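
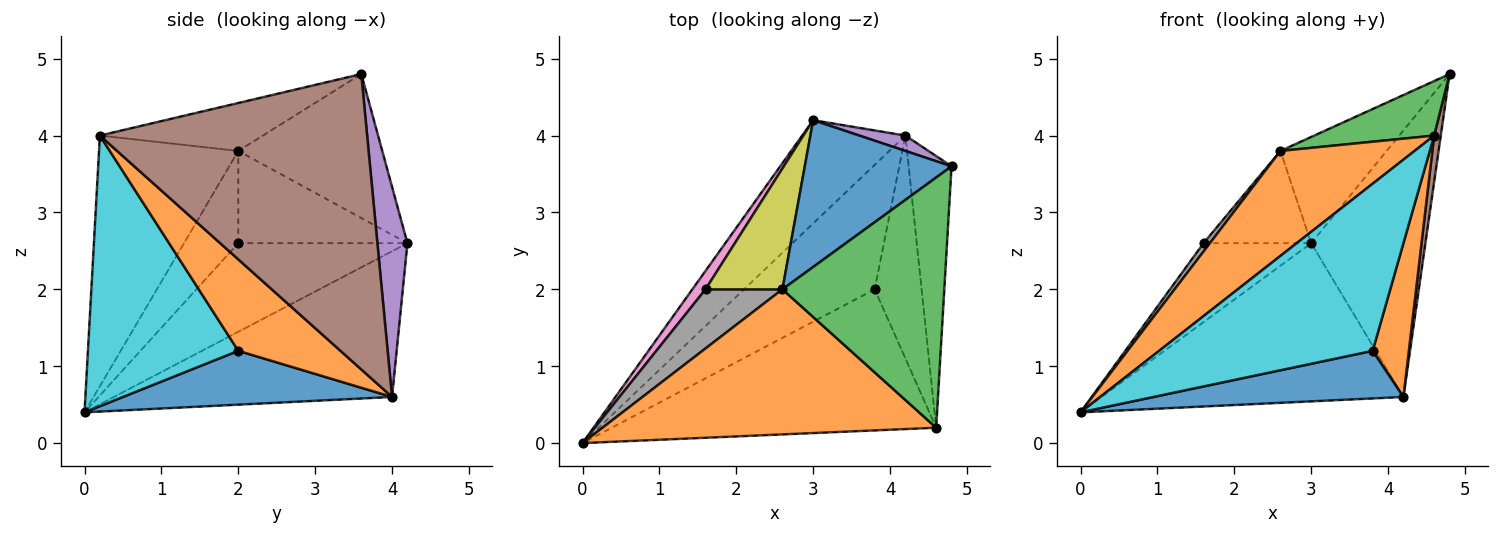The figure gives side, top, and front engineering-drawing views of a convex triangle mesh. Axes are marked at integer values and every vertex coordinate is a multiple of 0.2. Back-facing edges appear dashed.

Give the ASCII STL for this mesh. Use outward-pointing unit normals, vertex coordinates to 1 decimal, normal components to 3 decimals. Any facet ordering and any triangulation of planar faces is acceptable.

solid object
 facet normal -0.622 0.459 0.634
  outer loop
   vertex 2.6 2.0 3.8
   vertex 4.8 3.6 4.8
   vertex 3.0 4.2 2.6
  endloop
 endfacet
 facet normal -0.520 -0.501 0.692
  outer loop
   vertex 2.6 2.0 3.8
   vertex 0.0 0.0 0.4
   vertex 4.6 0.2 4.0
  endloop
 endfacet
 facet normal -0.278 -0.204 0.939
  outer loop
   vertex 2.6 2.0 3.8
   vertex 4.6 0.2 4.0
   vertex 4.8 3.6 4.8
  endloop
 endfacet
 facet normal -0.611 0.663 -0.433
  outer loop
   vertex 4.2 4.0 0.6
   vertex 0.0 0.0 0.4
   vertex 3.0 4.2 2.6
  endloop
 endfacet
 facet normal 0.254 0.966 0.056
  outer loop
   vertex 4.2 4.0 0.6
   vertex 3.0 4.2 2.6
   vertex 4.8 3.6 4.8
  endloop
 endfacet
 facet normal 0.989 -0.024 -0.144
  outer loop
   vertex 4.2 4.0 0.6
   vertex 4.8 3.6 4.8
   vertex 4.6 0.2 4.0
  endloop
 endfacet
 facet normal -0.837 0.533 0.125
  outer loop
   vertex 1.6 2.0 2.6
   vertex 3.0 4.2 2.6
   vertex 0.0 0.0 0.4
  endloop
 endfacet
 facet normal -0.765 -0.089 0.638
  outer loop
   vertex 1.6 2.0 2.6
   vertex 0.0 0.0 0.4
   vertex 2.6 2.0 3.8
  endloop
 endfacet
 facet normal -0.690 0.439 0.575
  outer loop
   vertex 1.6 2.0 2.6
   vertex 2.6 2.0 3.8
   vertex 3.0 4.2 2.6
  endloop
 endfacet
 facet normal 0.474 -0.673 -0.568
  outer loop
   vertex 3.8 2.0 1.2
   vertex 4.6 0.2 4.0
   vertex 0.0 0.0 0.4
  endloop
 endfacet
 facet normal 0.359 -0.333 -0.872
  outer loop
   vertex 3.8 2.0 1.2
   vertex 0.0 0.0 0.4
   vertex 4.2 4.0 0.6
  endloop
 endfacet
 facet normal 0.849 -0.300 -0.436
  outer loop
   vertex 3.8 2.0 1.2
   vertex 4.2 4.0 0.6
   vertex 4.6 0.2 4.0
  endloop
 endfacet
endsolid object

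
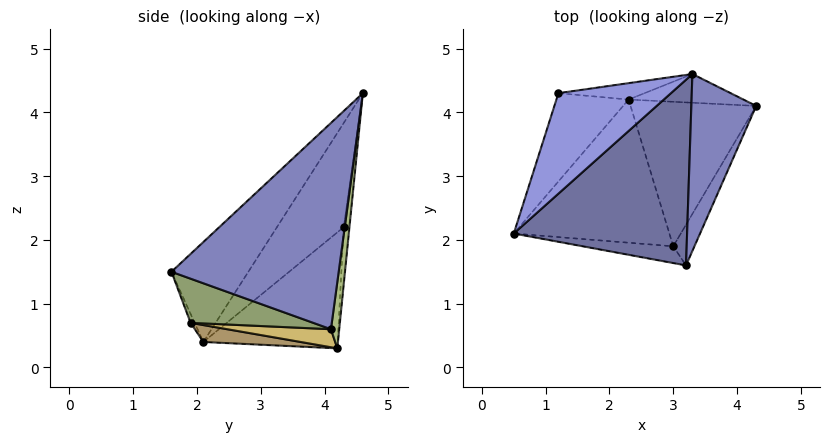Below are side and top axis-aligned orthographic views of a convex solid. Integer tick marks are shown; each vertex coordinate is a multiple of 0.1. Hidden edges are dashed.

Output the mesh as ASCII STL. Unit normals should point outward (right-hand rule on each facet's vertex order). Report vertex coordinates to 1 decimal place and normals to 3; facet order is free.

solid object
 facet normal -0.392 -0.621 0.679
  outer loop
   vertex 3.3 4.6 4.3
   vertex 0.5 2.1 0.4
   vertex 3.2 1.6 1.5
  endloop
 endfacet
 facet normal 0.911 -0.298 0.286
  outer loop
   vertex 3.3 4.6 4.3
   vertex 3.2 1.6 1.5
   vertex 4.3 4.1 0.6
  endloop
 endfacet
 facet normal -0.634 -0.359 0.685
  outer loop
   vertex 1.2 4.3 2.2
   vertex 0.5 2.1 0.4
   vertex 3.3 4.6 4.3
  endloop
 endfacet
 facet normal -0.034 -0.939 -0.343
  outer loop
   vertex 3.0 1.9 0.7
   vertex 3.2 1.6 1.5
   vertex 0.5 2.1 0.4
  endloop
 endfacet
 facet normal 0.789 -0.484 -0.379
  outer loop
   vertex 3.0 1.9 0.7
   vertex 4.3 4.1 0.6
   vertex 3.2 1.6 1.5
  endloop
 endfacet
 facet normal 0.067 0.991 -0.116
  outer loop
   vertex 2.3 4.2 0.3
   vertex 3.3 4.6 4.3
   vertex 4.3 4.1 0.6
  endloop
 endfacet
 facet normal -0.057 0.995 -0.085
  outer loop
   vertex 2.3 4.2 0.3
   vertex 1.2 4.3 2.2
   vertex 3.3 4.6 4.3
  endloop
 endfacet
 facet normal -0.695 0.575 -0.432
  outer loop
   vertex 2.3 4.2 0.3
   vertex 0.5 2.1 0.4
   vertex 1.2 4.3 2.2
  endloop
 endfacet
 facet normal 0.107 -0.139 -0.985
  outer loop
   vertex 2.3 4.2 0.3
   vertex 3.0 1.9 0.7
   vertex 0.5 2.1 0.4
  endloop
 endfacet
 facet normal 0.141 -0.128 -0.982
  outer loop
   vertex 2.3 4.2 0.3
   vertex 4.3 4.1 0.6
   vertex 3.0 1.9 0.7
  endloop
 endfacet
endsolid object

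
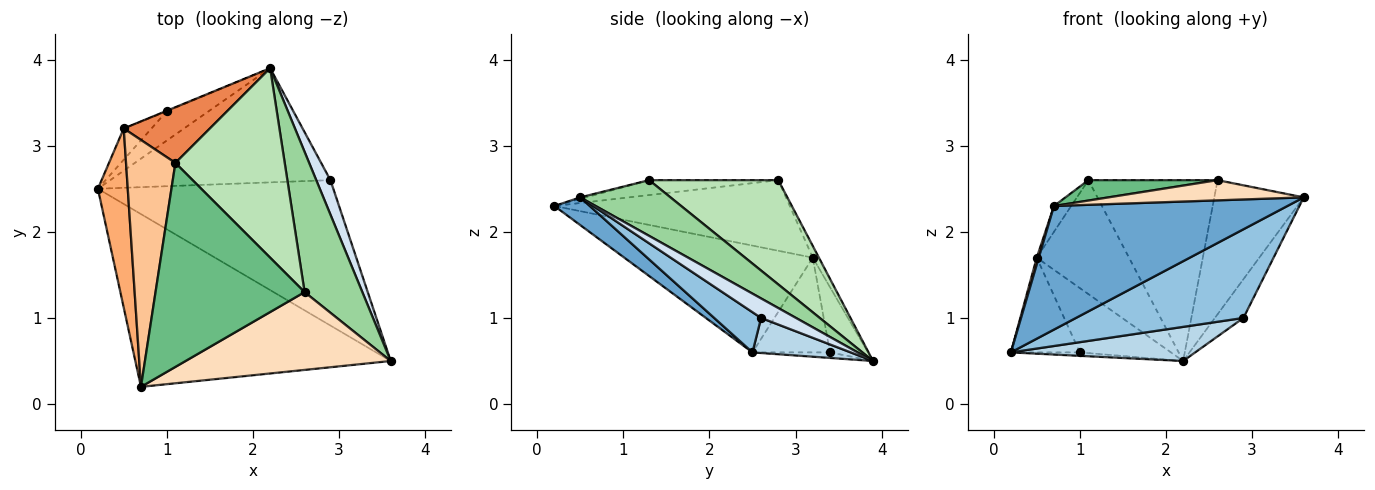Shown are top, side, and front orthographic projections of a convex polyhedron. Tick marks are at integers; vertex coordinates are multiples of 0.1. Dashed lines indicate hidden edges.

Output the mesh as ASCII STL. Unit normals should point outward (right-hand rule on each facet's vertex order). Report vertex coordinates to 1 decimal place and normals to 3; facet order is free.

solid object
 facet normal 0.088 -0.580 -0.810
  outer loop
   vertex 0.7 0.2 2.3
   vertex 0.2 2.5 0.6
   vertex 3.6 0.5 2.4
  endloop
 endfacet
 facet normal 0.144 -0.515 -0.845
  outer loop
   vertex 2.9 2.6 1.0
   vertex 3.6 0.5 2.4
   vertex 0.2 2.5 0.6
  endloop
 endfacet
 facet normal 0.151 -0.283 -0.947
  outer loop
   vertex 2.9 2.6 1.0
   vertex 0.2 2.5 0.6
   vertex 2.2 3.9 0.5
  endloop
 endfacet
 facet normal 0.674 0.552 0.491
  outer loop
   vertex 2.9 2.6 1.0
   vertex 2.2 3.9 0.5
   vertex 3.6 0.5 2.4
  endloop
 endfacet
 facet normal -0.060 0.897 0.438
  outer loop
   vertex 0.5 3.2 1.7
   vertex 1.1 2.8 2.6
   vertex 2.2 3.9 0.5
  endloop
 endfacet
 facet normal -0.963 -0.010 0.269
  outer loop
   vertex 0.5 3.2 1.7
   vertex 0.2 2.5 0.6
   vertex 0.7 0.2 2.3
  endloop
 endfacet
 facet normal -0.818 0.060 0.572
  outer loop
   vertex 0.5 3.2 1.7
   vertex 0.7 0.2 2.3
   vertex 1.1 2.8 2.6
  endloop
 endfacet
 facet normal -0.007 -0.251 0.968
  outer loop
   vertex 2.6 1.3 2.6
   vertex 0.7 0.2 2.3
   vertex 3.6 0.5 2.4
  endloop
 endfacet
 facet normal -0.099 -0.099 0.990
  outer loop
   vertex 2.6 1.3 2.6
   vertex 1.1 2.8 2.6
   vertex 0.7 0.2 2.3
  endloop
 endfacet
 facet normal 0.572 0.567 0.593
  outer loop
   vertex 2.6 1.3 2.6
   vertex 3.6 0.5 2.4
   vertex 2.2 3.9 0.5
  endloop
 endfacet
 facet normal 0.568 0.568 0.595
  outer loop
   vertex 2.6 1.3 2.6
   vertex 2.2 3.9 0.5
   vertex 1.1 2.8 2.6
  endloop
 endfacet
 facet normal -0.130 0.116 -0.985
  outer loop
   vertex 1.0 3.4 0.6
   vertex 2.2 3.9 0.5
   vertex 0.2 2.5 0.6
  endloop
 endfacet
 facet normal -0.730 0.649 -0.214
  outer loop
   vertex 1.0 3.4 0.6
   vertex 0.2 2.5 0.6
   vertex 0.5 3.2 1.7
  endloop
 endfacet
 facet normal -0.385 0.923 -0.007
  outer loop
   vertex 1.0 3.4 0.6
   vertex 0.5 3.2 1.7
   vertex 2.2 3.9 0.5
  endloop
 endfacet
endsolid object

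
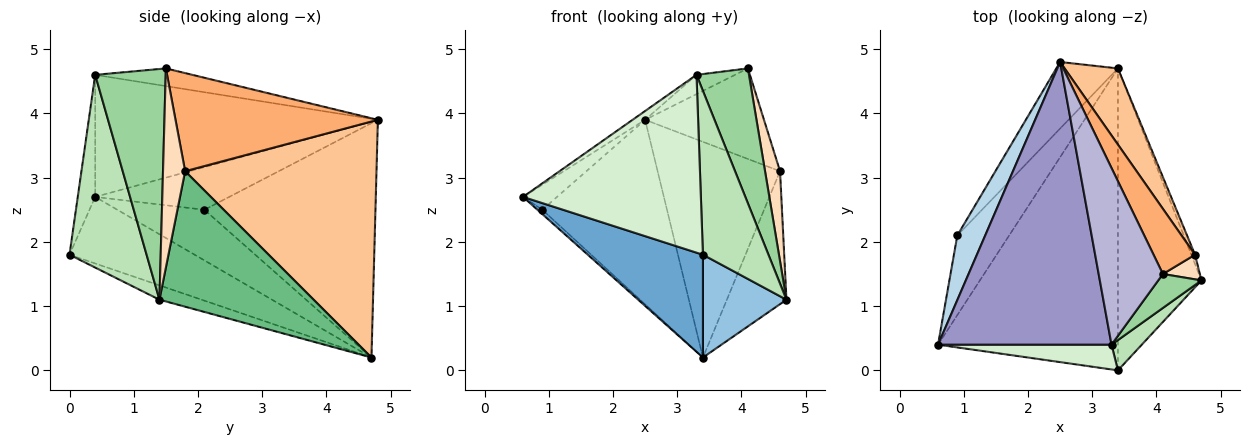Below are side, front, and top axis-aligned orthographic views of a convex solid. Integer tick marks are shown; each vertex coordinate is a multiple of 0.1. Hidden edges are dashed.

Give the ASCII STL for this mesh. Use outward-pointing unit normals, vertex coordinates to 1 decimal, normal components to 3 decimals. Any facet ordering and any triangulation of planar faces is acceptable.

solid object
 facet normal -0.331 -0.304 -0.893
  outer loop
   vertex 3.4 0.0 1.8
   vertex 0.6 0.4 2.7
   vertex 3.4 4.7 0.2
  endloop
 endfacet
 facet normal -0.161 -0.318 -0.934
  outer loop
   vertex 3.4 0.0 1.8
   vertex 3.4 4.7 0.2
   vertex 4.7 1.4 1.1
  endloop
 endfacet
 facet normal -0.819 0.207 0.535
  outer loop
   vertex 0.9 2.1 2.5
   vertex 0.6 0.4 2.7
   vertex 2.5 4.8 3.9
  endloop
 endfacet
 facet normal -0.698 0.039 -0.715
  outer loop
   vertex 0.9 2.1 2.5
   vertex 3.4 4.7 0.2
   vertex 0.6 0.4 2.7
  endloop
 endfacet
 facet normal -0.790 0.576 -0.208
  outer loop
   vertex 0.9 2.1 2.5
   vertex 2.5 4.8 3.9
   vertex 3.4 4.7 0.2
  endloop
 endfacet
 facet normal 0.810 0.476 0.342
  outer loop
   vertex 4.6 1.8 3.1
   vertex 2.5 4.8 3.9
   vertex 4.1 1.5 4.7
  endloop
 endfacet
 facet normal 0.828 0.529 0.187
  outer loop
   vertex 4.6 1.8 3.1
   vertex 3.4 4.7 0.2
   vertex 2.5 4.8 3.9
  endloop
 endfacet
 facet normal 0.818 -0.554 0.152
  outer loop
   vertex 4.6 1.8 3.1
   vertex 4.1 1.5 4.7
   vertex 4.7 1.4 1.1
  endloop
 endfacet
 facet normal 0.932 0.360 -0.025
  outer loop
   vertex 4.6 1.8 3.1
   vertex 4.7 1.4 1.1
   vertex 3.4 4.7 0.2
  endloop
 endfacet
 facet normal 0.793 -0.590 0.149
  outer loop
   vertex 3.3 0.4 4.6
   vertex 4.7 1.4 1.1
   vertex 4.1 1.5 4.7
  endloop
 endfacet
 facet normal 0.757 -0.643 0.119
  outer loop
   vertex 3.3 0.4 4.6
   vertex 3.4 0.0 1.8
   vertex 4.7 1.4 1.1
  endloop
 endfacet
 facet normal -0.097 -0.986 0.137
  outer loop
   vertex 3.3 0.4 4.6
   vertex 0.6 0.4 2.7
   vertex 3.4 0.0 1.8
  endloop
 endfacet
 facet normal -0.575 0.025 0.818
  outer loop
   vertex 3.3 0.4 4.6
   vertex 2.5 4.8 3.9
   vertex 0.6 0.4 2.7
  endloop
 endfacet
 facet normal -0.264 0.105 0.959
  outer loop
   vertex 3.3 0.4 4.6
   vertex 4.1 1.5 4.7
   vertex 2.5 4.8 3.9
  endloop
 endfacet
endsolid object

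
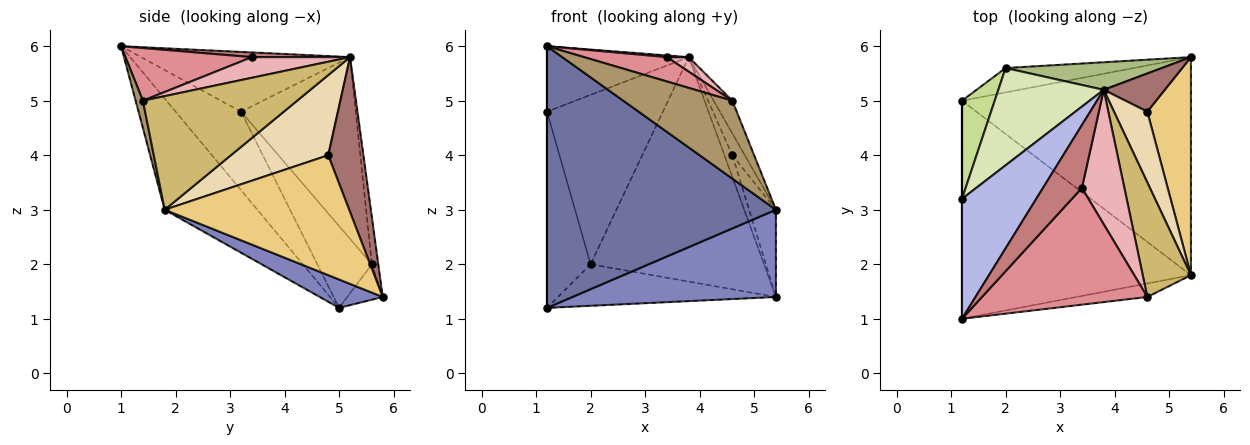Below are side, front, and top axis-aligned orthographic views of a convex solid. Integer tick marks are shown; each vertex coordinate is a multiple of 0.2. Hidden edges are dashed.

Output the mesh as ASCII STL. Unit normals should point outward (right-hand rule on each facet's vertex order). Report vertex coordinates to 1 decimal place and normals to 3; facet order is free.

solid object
 facet normal -0.297 -0.734 -0.611
  outer loop
   vertex 1.2 1.0 6.0
   vertex 1.2 5.0 1.2
   vertex 5.4 1.8 3.0
  endloop
 endfacet
 facet normal 0.114 -0.369 -0.922
  outer loop
   vertex 5.4 5.8 1.4
   vertex 5.4 1.8 3.0
   vertex 1.2 5.0 1.2
  endloop
 endfacet
 facet normal -1.000 0.000 0.000
  outer loop
   vertex 1.2 3.2 4.8
   vertex 1.2 5.0 1.2
   vertex 1.2 1.0 6.0
  endloop
 endfacet
 facet normal -0.577 0.391 0.717
  outer loop
   vertex 1.2 3.2 4.8
   vertex 1.2 1.0 6.0
   vertex 3.8 5.2 5.8
  endloop
 endfacet
 facet normal -0.139 0.854 -0.502
  outer loop
   vertex 2.0 5.6 2.0
   vertex 5.4 5.8 1.4
   vertex 1.2 5.0 1.2
  endloop
 endfacet
 facet normal -0.037 0.992 0.122
  outer loop
   vertex 2.0 5.6 2.0
   vertex 3.8 5.2 5.8
   vertex 5.4 5.8 1.4
  endloop
 endfacet
 facet normal -0.745 0.596 0.298
  outer loop
   vertex 2.0 5.6 2.0
   vertex 1.2 5.0 1.2
   vertex 1.2 3.2 4.8
  endloop
 endfacet
 facet normal -0.651 0.658 0.378
  outer loop
   vertex 2.0 5.6 2.0
   vertex 1.2 3.2 4.8
   vertex 3.8 5.2 5.8
  endloop
 endfacet
 facet normal 0.066 -0.983 -0.170
  outer loop
   vertex 4.6 1.4 5.0
   vertex 1.2 1.0 6.0
   vertex 5.4 1.8 3.0
  endloop
 endfacet
 facet normal 0.915 0.111 0.388
  outer loop
   vertex 4.6 1.4 5.0
   vertex 5.4 1.8 3.0
   vertex 3.8 5.2 5.8
  endloop
 endfacet
 facet normal 0.931 0.135 0.339
  outer loop
   vertex 4.6 4.8 4.0
   vertex 5.4 1.8 3.0
   vertex 5.4 5.8 1.4
  endloop
 endfacet
 facet normal 0.917 0.117 0.381
  outer loop
   vertex 4.6 4.8 4.0
   vertex 3.8 5.2 5.8
   vertex 5.4 1.8 3.0
  endloop
 endfacet
 facet normal 0.910 0.205 0.359
  outer loop
   vertex 4.6 4.8 4.0
   vertex 5.4 5.8 1.4
   vertex 3.8 5.2 5.8
  endloop
 endfacet
 facet normal 0.119 -0.026 0.993
  outer loop
   vertex 3.4 3.4 5.8
   vertex 3.8 5.2 5.8
   vertex 1.2 1.0 6.0
  endloop
 endfacet
 facet normal 0.298 -0.195 0.934
  outer loop
   vertex 3.4 3.4 5.8
   vertex 1.2 1.0 6.0
   vertex 4.6 1.4 5.0
  endloop
 endfacet
 facet normal 0.435 -0.097 0.895
  outer loop
   vertex 3.4 3.4 5.8
   vertex 4.6 1.4 5.0
   vertex 3.8 5.2 5.8
  endloop
 endfacet
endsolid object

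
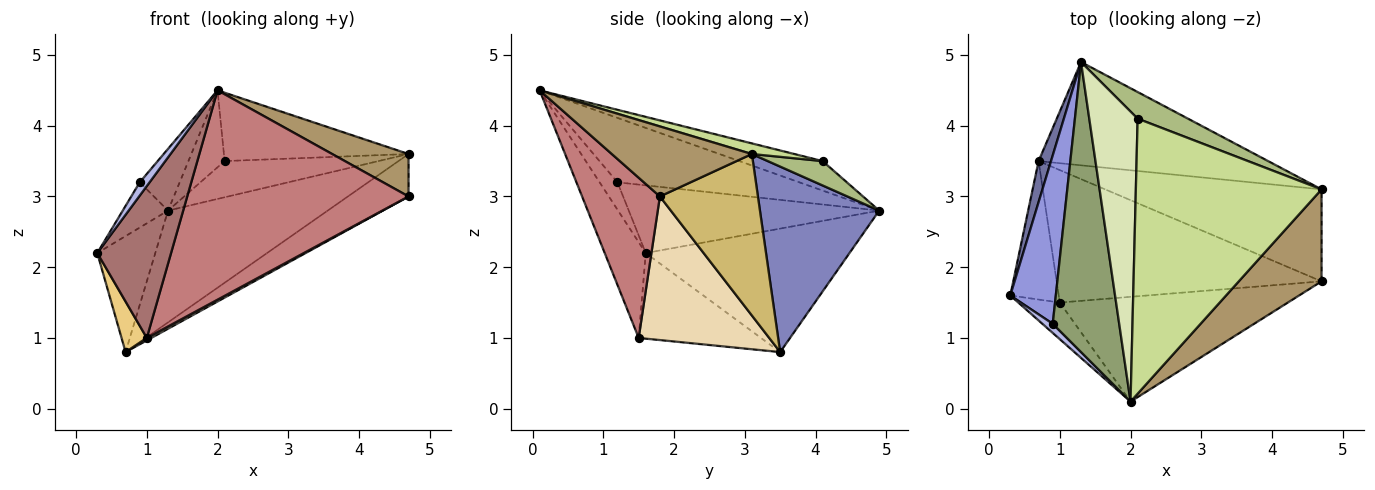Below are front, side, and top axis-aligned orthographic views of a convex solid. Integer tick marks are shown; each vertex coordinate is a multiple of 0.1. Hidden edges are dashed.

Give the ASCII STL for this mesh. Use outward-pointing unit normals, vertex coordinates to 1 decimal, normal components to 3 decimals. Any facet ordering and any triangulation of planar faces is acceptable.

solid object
 facet normal -0.957 0.273 0.096
  outer loop
   vertex 0.7 3.5 0.8
   vertex 0.3 1.6 2.2
   vertex 1.3 4.9 2.8
  endloop
 endfacet
 facet normal 0.481 0.644 -0.595
  outer loop
   vertex 0.7 3.5 0.8
   vertex 1.3 4.9 2.8
   vertex 4.7 3.1 3.6
  endloop
 endfacet
 facet normal -0.821 0.148 0.552
  outer loop
   vertex 0.9 1.2 3.2
   vertex 1.3 4.9 2.8
   vertex 0.3 1.6 2.2
  endloop
 endfacet
 facet normal -0.831 -0.458 0.315
  outer loop
   vertex 0.9 1.2 3.2
   vertex 0.3 1.6 2.2
   vertex 2.0 0.1 4.5
  endloop
 endfacet
 facet normal -0.688 0.151 0.710
  outer loop
   vertex 0.9 1.2 3.2
   vertex 2.0 0.1 4.5
   vertex 1.3 4.9 2.8
  endloop
 endfacet
 facet normal 0.276 0.774 0.570
  outer loop
   vertex 2.1 4.1 3.5
   vertex 4.7 3.1 3.6
   vertex 1.3 4.9 2.8
  endloop
 endfacet
 facet normal 0.055 0.241 0.969
  outer loop
   vertex 2.1 4.1 3.5
   vertex 2.0 0.1 4.5
   vertex 4.7 3.1 3.6
  endloop
 endfacet
 facet normal -0.508 0.221 0.833
  outer loop
   vertex 2.1 4.1 3.5
   vertex 1.3 4.9 2.8
   vertex 2.0 0.1 4.5
  endloop
 endfacet
 facet normal 0.609 -0.332 0.720
  outer loop
   vertex 4.7 1.8 3.0
   vertex 4.7 3.1 3.6
   vertex 2.0 0.1 4.5
  endloop
 endfacet
 facet normal 0.561 0.347 -0.752
  outer loop
   vertex 4.7 1.8 3.0
   vertex 0.7 3.5 0.8
   vertex 4.7 3.1 3.6
  endloop
 endfacet
 facet normal -0.856 -0.177 -0.485
  outer loop
   vertex 1.0 1.5 1.0
   vertex 0.3 1.6 2.2
   vertex 0.7 3.5 0.8
  endloop
 endfacet
 facet normal 0.476 -0.016 -0.879
  outer loop
   vertex 1.0 1.5 1.0
   vertex 0.7 3.5 0.8
   vertex 4.7 1.8 3.0
  endloop
 endfacet
 facet normal -0.476 -0.855 -0.206
  outer loop
   vertex 1.0 1.5 1.0
   vertex 2.0 0.1 4.5
   vertex 0.3 1.6 2.2
  endloop
 endfacet
 facet normal 0.300 -0.853 -0.427
  outer loop
   vertex 1.0 1.5 1.0
   vertex 4.7 1.8 3.0
   vertex 2.0 0.1 4.5
  endloop
 endfacet
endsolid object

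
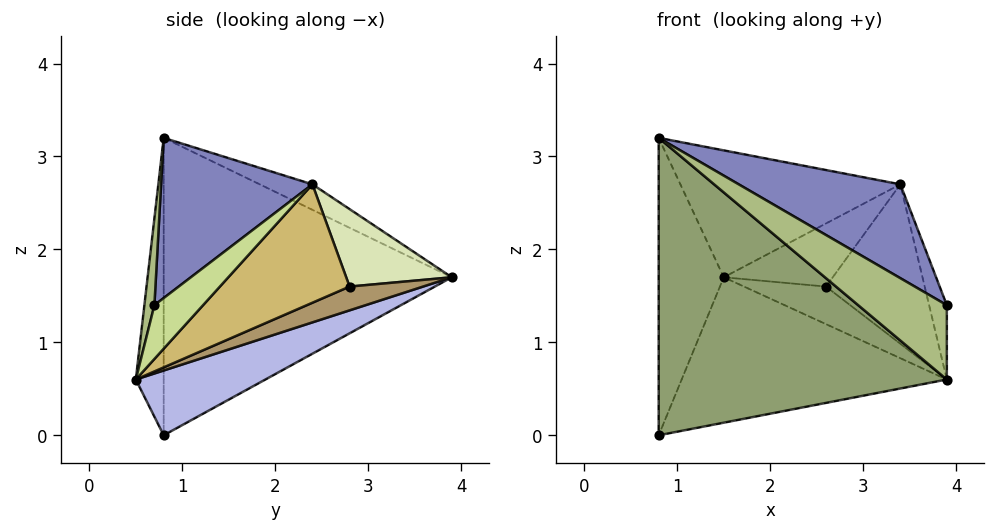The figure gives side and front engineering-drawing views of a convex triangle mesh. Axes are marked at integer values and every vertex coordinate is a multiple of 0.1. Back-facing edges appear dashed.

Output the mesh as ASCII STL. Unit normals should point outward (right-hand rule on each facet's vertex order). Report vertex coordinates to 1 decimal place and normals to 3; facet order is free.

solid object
 facet normal -0.975 0.220 0.000
  outer loop
   vertex 0.8 0.8 3.2
   vertex 1.5 3.9 1.7
   vertex 0.8 0.8 0.0
  endloop
 endfacet
 facet normal 0.434 -0.463 0.773
  outer loop
   vertex 3.4 2.4 2.7
   vertex 0.8 0.8 3.2
   vertex 3.9 0.7 1.4
  endloop
 endfacet
 facet normal -0.108 0.453 0.885
  outer loop
   vertex 3.4 2.4 2.7
   vertex 1.5 3.9 1.7
   vertex 0.8 0.8 3.2
  endloop
 endfacet
 facet normal 0.211 0.433 -0.876
  outer loop
   vertex 3.9 0.5 0.6
   vertex 0.8 0.8 0.0
   vertex 1.5 3.9 1.7
  endloop
 endfacet
 facet normal -0.096 -0.995 0.000
  outer loop
   vertex 3.9 0.5 0.6
   vertex 0.8 0.8 3.2
   vertex 0.8 0.8 0.0
  endloop
 endfacet
 facet normal 0.109 -0.964 0.241
  outer loop
   vertex 3.9 0.5 0.6
   vertex 3.9 0.7 1.4
   vertex 0.8 0.8 3.2
  endloop
 endfacet
 facet normal 0.936 0.341 -0.085
  outer loop
   vertex 3.9 0.5 0.6
   vertex 3.4 2.4 2.7
   vertex 3.9 0.7 1.4
  endloop
 endfacet
 facet normal 0.676 0.698 -0.238
  outer loop
   vertex 2.6 2.8 1.6
   vertex 1.5 3.9 1.7
   vertex 3.4 2.4 2.7
  endloop
 endfacet
 facet normal 0.510 0.569 -0.645
  outer loop
   vertex 2.6 2.8 1.6
   vertex 3.9 0.5 0.6
   vertex 1.5 3.9 1.7
  endloop
 endfacet
 facet normal 0.749 0.570 -0.337
  outer loop
   vertex 2.6 2.8 1.6
   vertex 3.4 2.4 2.7
   vertex 3.9 0.5 0.6
  endloop
 endfacet
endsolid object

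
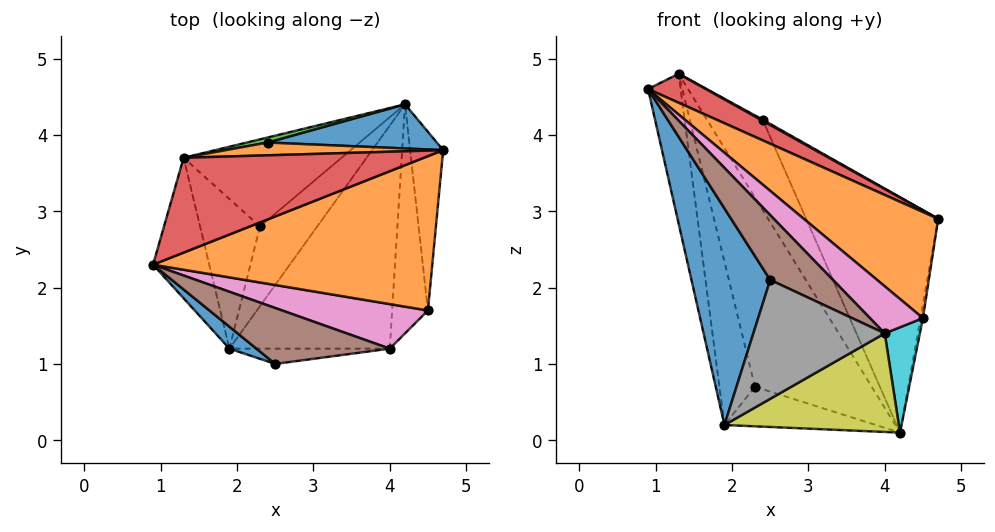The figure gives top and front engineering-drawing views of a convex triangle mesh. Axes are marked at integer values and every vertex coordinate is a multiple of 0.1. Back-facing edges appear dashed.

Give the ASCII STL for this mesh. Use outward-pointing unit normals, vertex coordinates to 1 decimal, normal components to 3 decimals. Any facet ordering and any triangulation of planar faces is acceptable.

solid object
 facet normal -0.545 -0.834 0.084
  outer loop
   vertex 1.9 1.2 0.2
   vertex 2.5 1.0 2.1
   vertex 0.9 2.3 4.6
  endloop
 endfacet
 facet normal 0.510 -0.487 0.709
  outer loop
   vertex 4.5 1.7 1.6
   vertex 4.7 3.8 2.9
   vertex 0.9 2.3 4.6
  endloop
 endfacet
 facet normal 0.985 0.013 -0.173
  outer loop
   vertex 4.5 1.7 1.6
   vertex 4.2 4.4 0.1
   vertex 4.7 3.8 2.9
  endloop
 endfacet
 facet normal 0.477 -0.256 0.841
  outer loop
   vertex 1.3 3.7 4.8
   vertex 0.9 2.3 4.6
   vertex 4.7 3.8 2.9
  endloop
 endfacet
 facet normal -0.911 0.301 -0.282
  outer loop
   vertex 1.3 3.7 4.8
   vertex 1.9 1.2 0.2
   vertex 0.9 2.3 4.6
  endloop
 endfacet
 facet normal 0.376 -0.701 0.605
  outer loop
   vertex 4.0 1.2 1.4
   vertex 0.9 2.3 4.6
   vertex 2.5 1.0 2.1
  endloop
 endfacet
 facet normal 0.412 -0.662 0.626
  outer loop
   vertex 4.0 1.2 1.4
   vertex 4.5 1.7 1.6
   vertex 0.9 2.3 4.6
  endloop
 endfacet
 facet normal 0.073 -0.989 -0.127
  outer loop
   vertex 4.0 1.2 1.4
   vertex 2.5 1.0 2.1
   vertex 1.9 1.2 0.2
  endloop
 endfacet
 facet normal 0.463 -0.358 -0.811
  outer loop
   vertex 4.0 1.2 1.4
   vertex 1.9 1.2 0.2
   vertex 4.2 4.4 0.1
  endloop
 endfacet
 facet normal 0.616 -0.329 -0.716
  outer loop
   vertex 4.0 1.2 1.4
   vertex 4.2 4.4 0.1
   vertex 4.5 1.7 1.6
  endloop
 endfacet
 facet normal 0.145 0.972 0.182
  outer loop
   vertex 2.4 3.9 4.2
   vertex 4.7 3.8 2.9
   vertex 4.2 4.4 0.1
  endloop
 endfacet
 facet normal 0.488 -0.076 0.869
  outer loop
   vertex 2.4 3.9 4.2
   vertex 1.3 3.7 4.8
   vertex 4.7 3.8 2.9
  endloop
 endfacet
 facet normal -0.150 0.987 0.055
  outer loop
   vertex 2.4 3.9 4.2
   vertex 4.2 4.4 0.1
   vertex 1.3 3.7 4.8
  endloop
 endfacet
 facet normal -0.549 0.371 -0.749
  outer loop
   vertex 2.3 2.8 0.7
   vertex 4.2 4.4 0.1
   vertex 1.9 1.2 0.2
  endloop
 endfacet
 facet normal -0.668 0.676 -0.311
  outer loop
   vertex 2.3 2.8 0.7
   vertex 1.3 3.7 4.8
   vertex 4.2 4.4 0.1
  endloop
 endfacet
 facet normal -0.903 0.316 -0.290
  outer loop
   vertex 2.3 2.8 0.7
   vertex 1.9 1.2 0.2
   vertex 1.3 3.7 4.8
  endloop
 endfacet
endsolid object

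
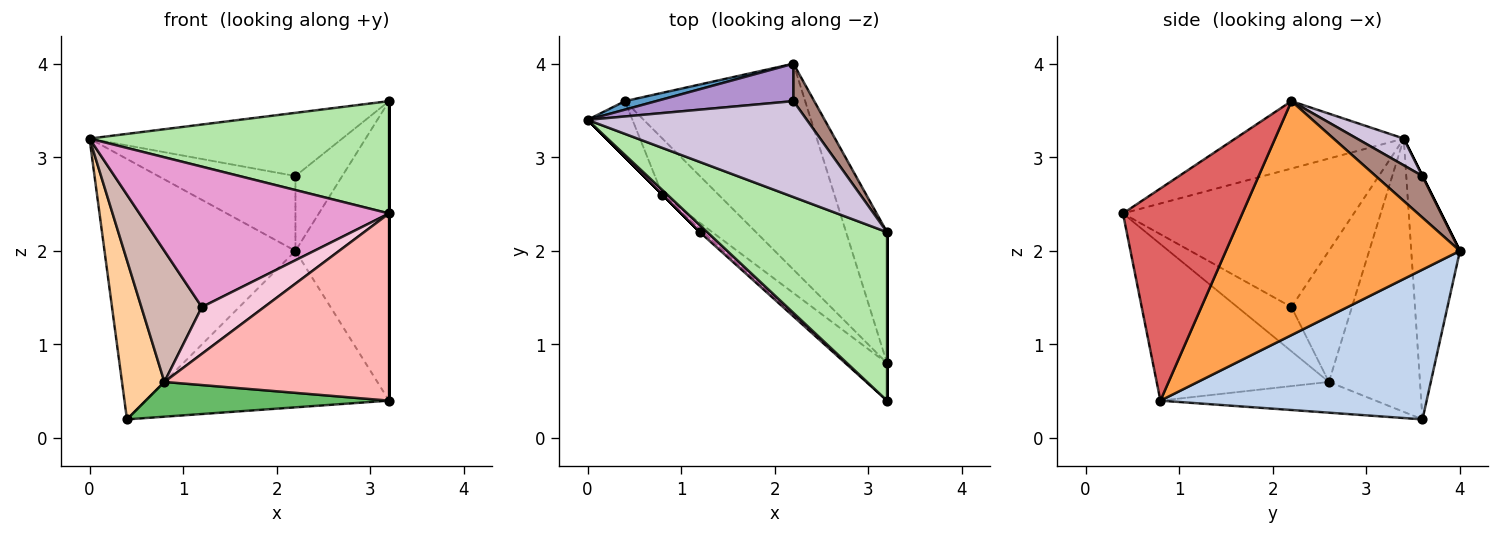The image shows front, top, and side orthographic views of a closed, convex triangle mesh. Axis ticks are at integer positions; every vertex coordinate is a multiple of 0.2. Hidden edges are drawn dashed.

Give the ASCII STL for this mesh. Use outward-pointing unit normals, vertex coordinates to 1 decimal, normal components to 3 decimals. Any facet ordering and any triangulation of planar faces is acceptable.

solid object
 facet normal -0.247 0.969 0.032
  outer loop
   vertex 0.4 3.6 0.2
   vertex 0.0 3.4 3.2
   vertex 2.2 4.0 2.0
  endloop
 endfacet
 facet normal 0.552 0.504 -0.664
  outer loop
   vertex 0.4 3.6 0.2
   vertex 2.2 4.0 2.0
   vertex 3.2 0.8 0.4
  endloop
 endfacet
 facet normal 0.916 0.367 -0.160
  outer loop
   vertex 3.2 2.2 3.6
   vertex 3.2 0.8 0.4
   vertex 2.2 4.0 2.0
  endloop
 endfacet
 facet normal -0.897 -0.418 -0.147
  outer loop
   vertex 0.8 2.6 0.6
   vertex 0.0 3.4 3.2
   vertex 0.4 3.6 0.2
  endloop
 endfacet
 facet normal -0.422 -0.477 -0.771
  outer loop
   vertex 0.8 2.6 0.6
   vertex 0.4 3.6 0.2
   vertex 3.2 0.8 0.4
  endloop
 endfacet
 facet normal -0.298 -0.530 0.794
  outer loop
   vertex 3.2 0.4 2.4
   vertex 3.2 2.2 3.6
   vertex 0.0 3.4 3.2
  endloop
 endfacet
 facet normal 1.000 0.000 0.000
  outer loop
   vertex 3.2 0.4 2.4
   vertex 3.2 0.8 0.4
   vertex 3.2 2.2 3.6
  endloop
 endfacet
 facet normal -0.601 -0.784 -0.157
  outer loop
   vertex 3.2 0.4 2.4
   vertex 0.8 2.6 0.6
   vertex 3.2 0.8 0.4
  endloop
 endfacet
 facet normal 0.000 0.894 0.447
  outer loop
   vertex 2.2 3.6 2.8
   vertex 2.2 4.0 2.0
   vertex 0.0 3.4 3.2
  endloop
 endfacet
 facet normal 0.101 0.547 0.831
  outer loop
   vertex 2.2 3.6 2.8
   vertex 0.0 3.4 3.2
   vertex 3.2 2.2 3.6
  endloop
 endfacet
 facet normal 0.667 0.667 0.333
  outer loop
   vertex 2.2 3.6 2.8
   vertex 3.2 2.2 3.6
   vertex 2.2 4.0 2.0
  endloop
 endfacet
 facet normal -0.707 -0.707 0.000
  outer loop
   vertex 1.2 2.2 1.4
   vertex 0.0 3.4 3.2
   vertex 0.8 2.6 0.6
  endloop
 endfacet
 facet normal -0.679 -0.734 0.037
  outer loop
   vertex 1.2 2.2 1.4
   vertex 3.2 0.4 2.4
   vertex 0.0 3.4 3.2
  endloop
 endfacet
 facet normal -0.654 -0.755 -0.050
  outer loop
   vertex 1.2 2.2 1.4
   vertex 0.8 2.6 0.6
   vertex 3.2 0.4 2.4
  endloop
 endfacet
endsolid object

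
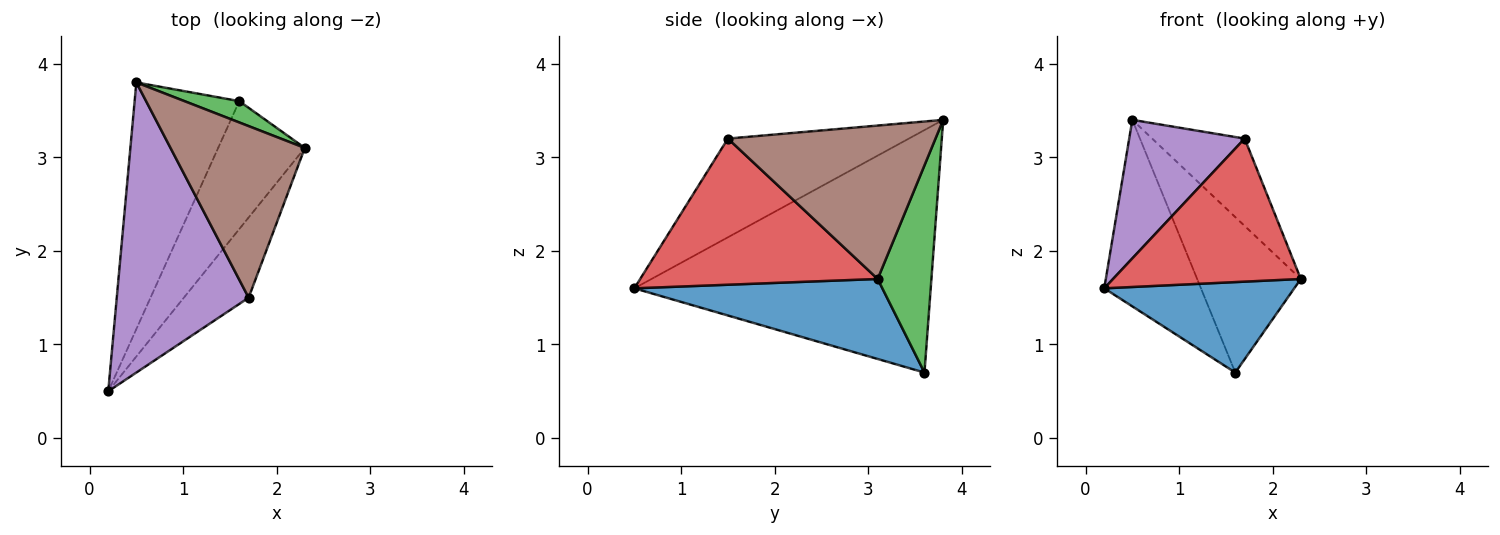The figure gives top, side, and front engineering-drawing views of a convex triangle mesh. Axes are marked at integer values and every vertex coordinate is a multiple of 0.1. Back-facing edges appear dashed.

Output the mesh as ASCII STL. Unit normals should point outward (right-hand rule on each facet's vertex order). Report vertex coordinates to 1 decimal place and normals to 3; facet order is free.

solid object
 facet normal 0.602 -0.461 -0.652
  outer loop
   vertex 1.6 3.6 0.7
   vertex 2.3 3.1 1.7
   vertex 0.2 0.5 1.6
  endloop
 endfacet
 facet normal -0.880 0.287 -0.380
  outer loop
   vertex 1.6 3.6 0.7
   vertex 0.2 0.5 1.6
   vertex 0.5 3.8 3.4
  endloop
 endfacet
 facet normal 0.457 0.881 0.121
  outer loop
   vertex 1.6 3.6 0.7
   vertex 0.5 3.8 3.4
   vertex 2.3 3.1 1.7
  endloop
 endfacet
 facet normal 0.741 -0.586 -0.328
  outer loop
   vertex 1.7 1.5 3.2
   vertex 0.2 0.5 1.6
   vertex 2.3 3.1 1.7
  endloop
 endfacet
 facet normal -0.560 -0.357 0.748
  outer loop
   vertex 1.7 1.5 3.2
   vertex 0.5 3.8 3.4
   vertex 0.2 0.5 1.6
  endloop
 endfacet
 facet normal 0.713 0.318 0.624
  outer loop
   vertex 1.7 1.5 3.2
   vertex 2.3 3.1 1.7
   vertex 0.5 3.8 3.4
  endloop
 endfacet
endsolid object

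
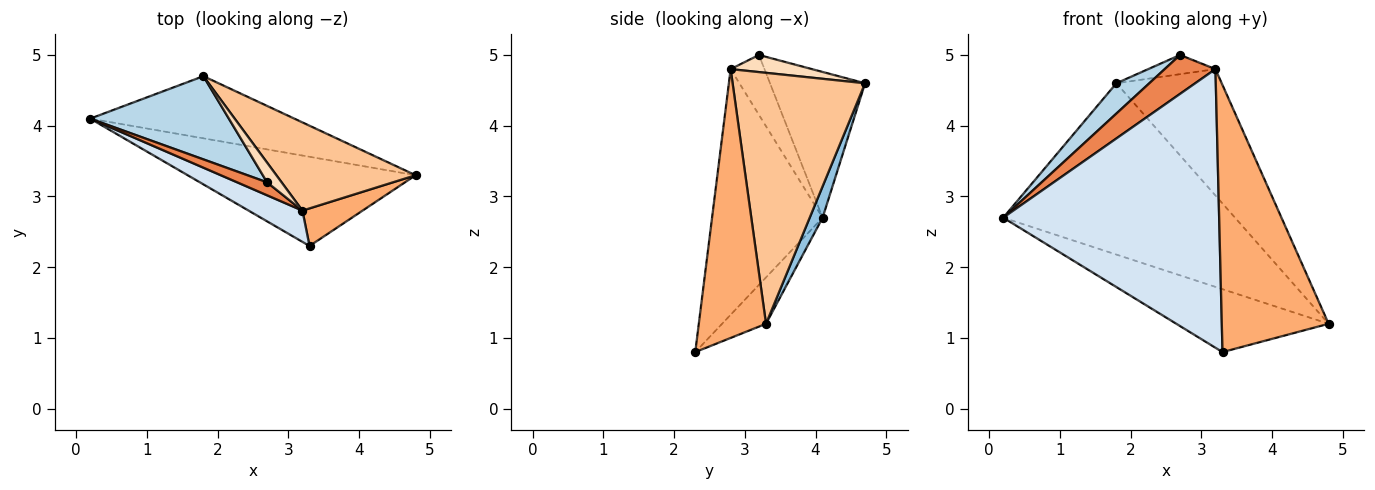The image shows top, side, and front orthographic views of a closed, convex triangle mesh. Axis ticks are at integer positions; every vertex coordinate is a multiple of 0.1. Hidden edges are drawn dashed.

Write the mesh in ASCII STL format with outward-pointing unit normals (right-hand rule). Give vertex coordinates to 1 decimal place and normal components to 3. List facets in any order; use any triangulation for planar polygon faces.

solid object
 facet normal -0.164 0.568 -0.806
  outer loop
   vertex 3.3 2.3 0.8
   vertex 0.2 4.1 2.7
   vertex 4.8 3.3 1.2
  endloop
 endfacet
 facet normal 0.052 0.939 -0.340
  outer loop
   vertex 1.8 4.7 4.6
   vertex 4.8 3.3 1.2
   vertex 0.2 4.1 2.7
  endloop
 endfacet
 facet normal -0.703 -0.243 0.669
  outer loop
   vertex 1.8 4.7 4.6
   vertex 0.2 4.1 2.7
   vertex 2.7 3.2 5.0
  endloop
 endfacet
 facet normal -0.453 -0.886 0.099
  outer loop
   vertex 3.2 2.8 4.8
   vertex 0.2 4.1 2.7
   vertex 3.3 2.3 0.8
  endloop
 endfacet
 facet normal -0.535 -0.802 0.267
  outer loop
   vertex 3.2 2.8 4.8
   vertex 2.7 3.2 5.0
   vertex 0.2 4.1 2.7
  endloop
 endfacet
 facet normal 0.529 -0.840 0.118
  outer loop
   vertex 3.2 2.8 4.8
   vertex 3.3 2.3 0.8
   vertex 4.8 3.3 1.2
  endloop
 endfacet
 facet normal 0.718 0.571 0.398
  outer loop
   vertex 3.2 2.8 4.8
   vertex 4.8 3.3 1.2
   vertex 1.8 4.7 4.6
  endloop
 endfacet
 facet normal 0.645 0.533 0.547
  outer loop
   vertex 3.2 2.8 4.8
   vertex 1.8 4.7 4.6
   vertex 2.7 3.2 5.0
  endloop
 endfacet
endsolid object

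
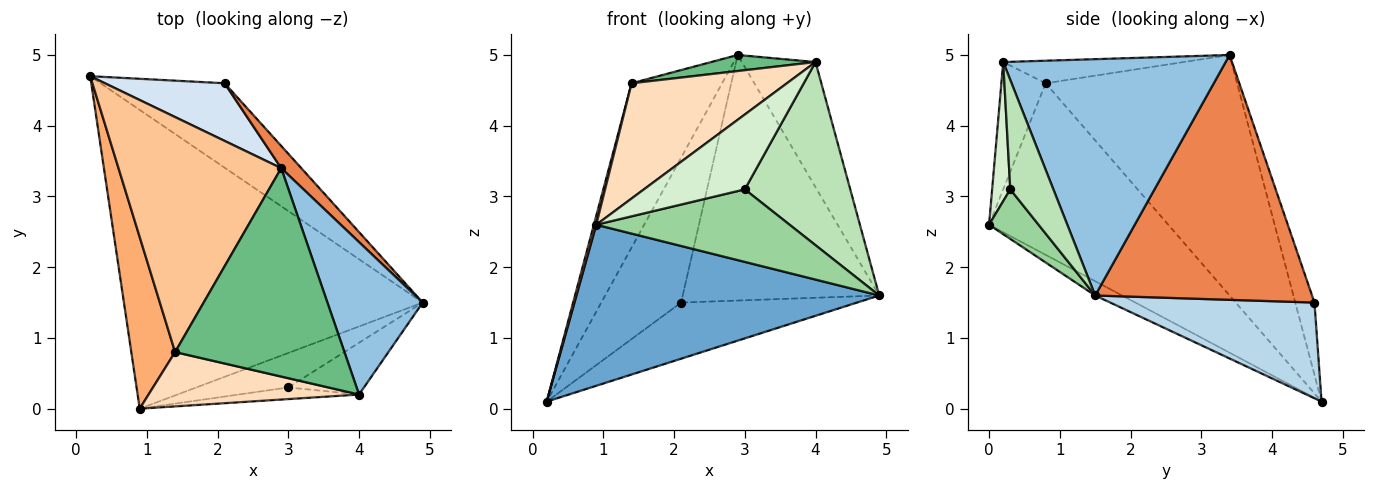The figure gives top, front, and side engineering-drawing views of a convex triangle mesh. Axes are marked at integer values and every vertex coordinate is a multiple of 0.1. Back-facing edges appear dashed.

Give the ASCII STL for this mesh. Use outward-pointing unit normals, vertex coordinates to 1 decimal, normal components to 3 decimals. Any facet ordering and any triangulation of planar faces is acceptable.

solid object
 facet normal -0.042 -0.474 -0.879
  outer loop
   vertex 0.9 0.0 2.6
   vertex 0.2 4.7 0.1
   vertex 4.9 1.5 1.6
  endloop
 endfacet
 facet normal 0.887 0.294 0.357
  outer loop
   vertex 4.0 0.2 4.9
   vertex 4.9 1.5 1.6
   vertex 2.9 3.4 5.0
  endloop
 endfacet
 facet normal 0.541 0.466 -0.701
  outer loop
   vertex 2.1 4.6 1.5
   vertex 4.9 1.5 1.6
   vertex 0.2 4.7 0.1
  endloop
 endfacet
 facet normal -0.218 0.907 0.361
  outer loop
   vertex 2.1 4.6 1.5
   vertex 0.2 4.7 0.1
   vertex 2.9 3.4 5.0
  endloop
 endfacet
 facet normal 0.740 0.670 0.061
  outer loop
   vertex 2.1 4.6 1.5
   vertex 2.9 3.4 5.0
   vertex 4.9 1.5 1.6
  endloop
 endfacet
 facet normal -0.969 -0.013 0.247
  outer loop
   vertex 1.4 0.8 4.6
   vertex 0.2 4.7 0.1
   vertex 0.9 0.0 2.6
  endloop
 endfacet
 facet normal -0.771 0.365 0.522
  outer loop
   vertex 1.4 0.8 4.6
   vertex 2.9 3.4 5.0
   vertex 0.2 4.7 0.1
  endloop
 endfacet
 facet normal -0.250 -0.876 0.413
  outer loop
   vertex 1.4 0.8 4.6
   vertex 0.9 0.0 2.6
   vertex 4.0 0.2 4.9
  endloop
 endfacet
 facet normal -0.132 -0.076 0.988
  outer loop
   vertex 1.4 0.8 4.6
   vertex 4.0 0.2 4.9
   vertex 2.9 3.4 5.0
  endloop
 endfacet
 facet normal 0.225 -0.880 -0.418
  outer loop
   vertex 3.0 0.3 3.1
   vertex 0.9 0.0 2.6
   vertex 4.9 1.5 1.6
  endloop
 endfacet
 facet normal 0.366 -0.896 -0.253
  outer loop
   vertex 3.0 0.3 3.1
   vertex 4.9 1.5 1.6
   vertex 4.0 0.2 4.9
  endloop
 endfacet
 facet normal 0.175 -0.973 -0.151
  outer loop
   vertex 3.0 0.3 3.1
   vertex 4.0 0.2 4.9
   vertex 0.9 0.0 2.6
  endloop
 endfacet
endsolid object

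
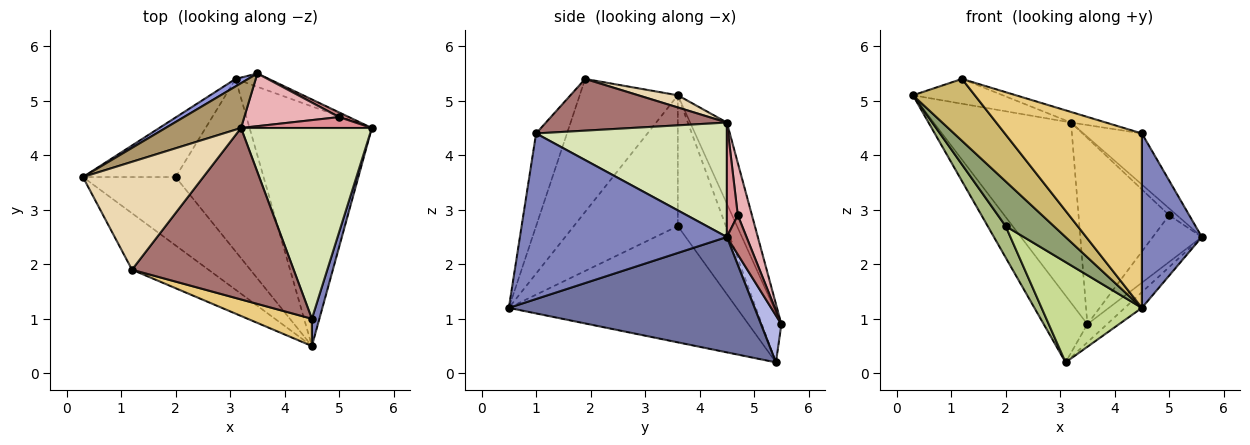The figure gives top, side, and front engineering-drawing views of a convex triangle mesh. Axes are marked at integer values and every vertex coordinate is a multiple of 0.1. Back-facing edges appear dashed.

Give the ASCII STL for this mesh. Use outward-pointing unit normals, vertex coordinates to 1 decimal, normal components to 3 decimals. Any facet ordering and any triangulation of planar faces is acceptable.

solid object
 facet normal 0.686 0.048 -0.727
  outer loop
   vertex 3.1 5.4 0.2
   vertex 5.6 4.5 2.5
   vertex 4.5 0.5 1.2
  endloop
 endfacet
 facet normal 0.960 -0.278 0.043
  outer loop
   vertex 4.5 1.0 4.4
   vertex 4.5 0.5 1.2
   vertex 5.6 4.5 2.5
  endloop
 endfacet
 facet normal -0.406 0.908 0.102
  outer loop
   vertex 3.5 5.5 0.9
   vertex 3.1 5.4 0.2
   vertex 0.3 3.6 5.1
  endloop
 endfacet
 facet normal 0.641 0.619 -0.455
  outer loop
   vertex 3.5 5.5 0.9
   vertex 5.6 4.5 2.5
   vertex 3.1 5.4 0.2
  endloop
 endfacet
 facet normal -0.763 -0.354 -0.541
  outer loop
   vertex 2.0 3.6 2.7
   vertex 4.5 0.5 1.2
   vertex 0.3 3.6 5.1
  endloop
 endfacet
 facet normal -0.781 -0.291 -0.553
  outer loop
   vertex 2.0 3.6 2.7
   vertex 0.3 3.6 5.1
   vertex 3.1 5.4 0.2
  endloop
 endfacet
 facet normal -0.752 -0.331 -0.569
  outer loop
   vertex 2.0 3.6 2.7
   vertex 3.1 5.4 0.2
   vertex 4.5 0.5 1.2
  endloop
 endfacet
 facet normal 0.646 0.198 0.738
  outer loop
   vertex 3.2 4.5 4.6
   vertex 4.5 1.0 4.4
   vertex 5.6 4.5 2.5
  endloop
 endfacet
 facet normal -0.251 0.939 0.234
  outer loop
   vertex 3.2 4.5 4.6
   vertex 3.5 5.5 0.9
   vertex 0.3 3.6 5.1
  endloop
 endfacet
 facet normal -0.760 -0.480 -0.438
  outer loop
   vertex 1.2 1.9 5.4
   vertex 0.3 3.6 5.1
   vertex 4.5 0.5 1.2
  endloop
 endfacet
 facet normal -0.217 -0.964 0.151
  outer loop
   vertex 1.2 1.9 5.4
   vertex 4.5 0.5 1.2
   vertex 4.5 1.0 4.4
  endloop
 endfacet
 facet normal 0.098 0.223 0.970
  outer loop
   vertex 1.2 1.9 5.4
   vertex 3.2 4.5 4.6
   vertex 0.3 3.6 5.1
  endloop
 endfacet
 facet normal 0.304 0.059 0.951
  outer loop
   vertex 1.2 1.9 5.4
   vertex 4.5 1.0 4.4
   vertex 3.2 4.5 4.6
  endloop
 endfacet
 facet normal 0.370 0.925 0.092
  outer loop
   vertex 5.0 4.7 2.9
   vertex 5.6 4.5 2.5
   vertex 3.5 5.5 0.9
  endloop
 endfacet
 facet normal 0.596 0.426 0.681
  outer loop
   vertex 5.0 4.7 2.9
   vertex 3.2 4.5 4.6
   vertex 5.6 4.5 2.5
  endloop
 endfacet
 facet normal 0.149 0.952 0.269
  outer loop
   vertex 5.0 4.7 2.9
   vertex 3.5 5.5 0.9
   vertex 3.2 4.5 4.6
  endloop
 endfacet
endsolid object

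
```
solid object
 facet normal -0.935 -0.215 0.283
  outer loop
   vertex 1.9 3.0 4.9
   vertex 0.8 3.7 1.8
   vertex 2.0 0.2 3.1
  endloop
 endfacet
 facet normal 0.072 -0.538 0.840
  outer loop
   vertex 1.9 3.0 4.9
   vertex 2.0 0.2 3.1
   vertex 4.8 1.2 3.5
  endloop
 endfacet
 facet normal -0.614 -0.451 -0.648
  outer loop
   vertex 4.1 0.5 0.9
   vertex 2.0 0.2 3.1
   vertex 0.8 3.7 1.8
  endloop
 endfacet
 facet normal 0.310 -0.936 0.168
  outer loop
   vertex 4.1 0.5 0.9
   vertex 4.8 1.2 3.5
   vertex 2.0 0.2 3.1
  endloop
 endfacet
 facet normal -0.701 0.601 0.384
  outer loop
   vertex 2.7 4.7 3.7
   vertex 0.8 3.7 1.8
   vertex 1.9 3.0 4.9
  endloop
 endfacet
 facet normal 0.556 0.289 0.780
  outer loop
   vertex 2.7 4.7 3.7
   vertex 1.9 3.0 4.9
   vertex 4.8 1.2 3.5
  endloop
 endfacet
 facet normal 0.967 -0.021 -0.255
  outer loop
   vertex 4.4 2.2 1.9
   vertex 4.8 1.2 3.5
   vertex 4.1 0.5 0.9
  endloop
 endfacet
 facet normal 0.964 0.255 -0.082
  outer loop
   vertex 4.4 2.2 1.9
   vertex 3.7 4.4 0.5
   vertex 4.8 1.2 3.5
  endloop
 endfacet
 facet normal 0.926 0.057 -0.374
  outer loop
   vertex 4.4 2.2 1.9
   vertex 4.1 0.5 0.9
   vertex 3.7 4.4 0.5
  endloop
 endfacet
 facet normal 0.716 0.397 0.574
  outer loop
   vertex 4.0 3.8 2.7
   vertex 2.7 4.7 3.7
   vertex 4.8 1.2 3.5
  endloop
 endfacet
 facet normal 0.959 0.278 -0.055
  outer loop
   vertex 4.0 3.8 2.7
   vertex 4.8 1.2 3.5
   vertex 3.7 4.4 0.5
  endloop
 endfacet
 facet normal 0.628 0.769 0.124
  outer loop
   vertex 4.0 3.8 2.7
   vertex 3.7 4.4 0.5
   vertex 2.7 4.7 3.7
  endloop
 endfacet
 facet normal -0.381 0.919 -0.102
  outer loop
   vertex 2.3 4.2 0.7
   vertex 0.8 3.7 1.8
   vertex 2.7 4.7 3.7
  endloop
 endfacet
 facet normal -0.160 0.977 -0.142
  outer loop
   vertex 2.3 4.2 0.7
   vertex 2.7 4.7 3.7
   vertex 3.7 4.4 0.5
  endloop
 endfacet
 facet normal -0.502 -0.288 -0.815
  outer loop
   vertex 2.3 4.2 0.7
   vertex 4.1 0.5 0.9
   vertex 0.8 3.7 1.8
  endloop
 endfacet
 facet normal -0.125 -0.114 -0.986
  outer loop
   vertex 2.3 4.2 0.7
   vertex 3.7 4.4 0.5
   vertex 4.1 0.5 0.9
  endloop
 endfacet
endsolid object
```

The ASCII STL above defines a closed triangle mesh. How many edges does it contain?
24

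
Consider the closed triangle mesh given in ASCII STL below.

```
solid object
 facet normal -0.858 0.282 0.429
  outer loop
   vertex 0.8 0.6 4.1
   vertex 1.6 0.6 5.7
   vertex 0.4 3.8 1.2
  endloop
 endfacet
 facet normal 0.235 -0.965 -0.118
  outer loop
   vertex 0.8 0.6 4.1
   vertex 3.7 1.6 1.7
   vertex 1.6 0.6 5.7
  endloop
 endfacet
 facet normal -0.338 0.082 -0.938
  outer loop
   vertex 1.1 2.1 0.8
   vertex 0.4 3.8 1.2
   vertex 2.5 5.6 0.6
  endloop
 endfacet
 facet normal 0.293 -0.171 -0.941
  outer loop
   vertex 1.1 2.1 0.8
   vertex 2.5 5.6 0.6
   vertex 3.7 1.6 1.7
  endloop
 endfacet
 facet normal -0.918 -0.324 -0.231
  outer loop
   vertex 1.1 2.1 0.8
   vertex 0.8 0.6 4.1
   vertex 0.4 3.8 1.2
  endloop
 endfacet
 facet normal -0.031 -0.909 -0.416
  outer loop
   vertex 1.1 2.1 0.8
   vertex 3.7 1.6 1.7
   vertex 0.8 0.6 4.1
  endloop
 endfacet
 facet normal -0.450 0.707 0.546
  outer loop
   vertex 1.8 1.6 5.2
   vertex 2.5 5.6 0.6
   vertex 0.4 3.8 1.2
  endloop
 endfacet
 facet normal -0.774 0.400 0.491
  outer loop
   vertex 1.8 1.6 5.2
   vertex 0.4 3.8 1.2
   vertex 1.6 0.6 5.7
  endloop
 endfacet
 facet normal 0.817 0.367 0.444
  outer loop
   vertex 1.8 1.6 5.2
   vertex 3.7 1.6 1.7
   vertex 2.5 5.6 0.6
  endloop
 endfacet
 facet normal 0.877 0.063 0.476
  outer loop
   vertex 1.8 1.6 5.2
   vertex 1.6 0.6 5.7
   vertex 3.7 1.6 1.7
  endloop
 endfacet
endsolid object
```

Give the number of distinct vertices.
7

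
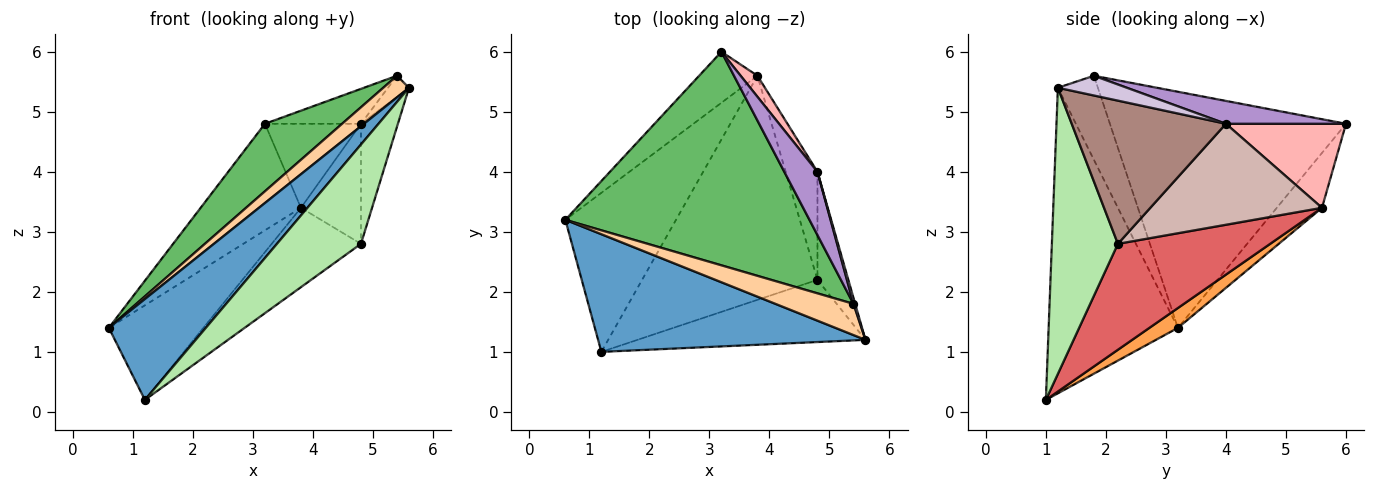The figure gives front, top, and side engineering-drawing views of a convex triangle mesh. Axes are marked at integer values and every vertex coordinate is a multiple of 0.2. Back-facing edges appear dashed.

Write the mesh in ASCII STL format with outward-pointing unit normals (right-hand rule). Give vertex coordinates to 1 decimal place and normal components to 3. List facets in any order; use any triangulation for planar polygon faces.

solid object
 facet normal -0.655 -0.492 0.573
  outer loop
   vertex 1.2 1.0 0.2
   vertex 5.6 1.2 5.4
   vertex 0.6 3.2 1.4
  endloop
 endfacet
 facet normal -0.377 0.836 -0.400
  outer loop
   vertex 3.8 5.6 3.4
   vertex 0.6 3.2 1.4
   vertex 3.2 6.0 4.8
  endloop
 endfacet
 facet normal 0.152 0.505 -0.850
  outer loop
   vertex 3.8 5.6 3.4
   vertex 1.2 1.0 0.2
   vertex 0.6 3.2 1.4
  endloop
 endfacet
 facet normal -0.663 -0.426 0.616
  outer loop
   vertex 5.4 1.8 5.6
   vertex 0.6 3.2 1.4
   vertex 5.6 1.2 5.4
  endloop
 endfacet
 facet normal -0.678 -0.222 0.701
  outer loop
   vertex 5.4 1.8 5.6
   vertex 3.2 6.0 4.8
   vertex 0.6 3.2 1.4
  endloop
 endfacet
 facet normal 0.554 -0.705 -0.442
  outer loop
   vertex 4.8 2.2 2.8
   vertex 5.6 1.2 5.4
   vertex 1.2 1.0 0.2
  endloop
 endfacet
 facet normal 0.495 0.290 -0.819
  outer loop
   vertex 4.8 2.2 2.8
   vertex 1.2 1.0 0.2
   vertex 3.8 5.6 3.4
  endloop
 endfacet
 facet normal 0.772 0.617 0.154
  outer loop
   vertex 4.8 4.0 4.8
   vertex 3.8 5.6 3.4
   vertex 3.2 6.0 4.8
  endloop
 endfacet
 facet normal 0.517 0.414 0.750
  outer loop
   vertex 4.8 4.0 4.8
   vertex 3.2 6.0 4.8
   vertex 5.4 1.8 5.6
  endloop
 endfacet
 facet normal 0.953 0.290 0.083
  outer loop
   vertex 4.8 4.0 4.8
   vertex 5.4 1.8 5.6
   vertex 5.6 1.2 5.4
  endloop
 endfacet
 facet normal 0.952 0.228 -0.205
  outer loop
   vertex 4.8 4.0 4.8
   vertex 5.6 1.2 5.4
   vertex 4.8 2.2 2.8
  endloop
 endfacet
 facet normal 0.905 0.316 -0.285
  outer loop
   vertex 4.8 4.0 4.8
   vertex 4.8 2.2 2.8
   vertex 3.8 5.6 3.4
  endloop
 endfacet
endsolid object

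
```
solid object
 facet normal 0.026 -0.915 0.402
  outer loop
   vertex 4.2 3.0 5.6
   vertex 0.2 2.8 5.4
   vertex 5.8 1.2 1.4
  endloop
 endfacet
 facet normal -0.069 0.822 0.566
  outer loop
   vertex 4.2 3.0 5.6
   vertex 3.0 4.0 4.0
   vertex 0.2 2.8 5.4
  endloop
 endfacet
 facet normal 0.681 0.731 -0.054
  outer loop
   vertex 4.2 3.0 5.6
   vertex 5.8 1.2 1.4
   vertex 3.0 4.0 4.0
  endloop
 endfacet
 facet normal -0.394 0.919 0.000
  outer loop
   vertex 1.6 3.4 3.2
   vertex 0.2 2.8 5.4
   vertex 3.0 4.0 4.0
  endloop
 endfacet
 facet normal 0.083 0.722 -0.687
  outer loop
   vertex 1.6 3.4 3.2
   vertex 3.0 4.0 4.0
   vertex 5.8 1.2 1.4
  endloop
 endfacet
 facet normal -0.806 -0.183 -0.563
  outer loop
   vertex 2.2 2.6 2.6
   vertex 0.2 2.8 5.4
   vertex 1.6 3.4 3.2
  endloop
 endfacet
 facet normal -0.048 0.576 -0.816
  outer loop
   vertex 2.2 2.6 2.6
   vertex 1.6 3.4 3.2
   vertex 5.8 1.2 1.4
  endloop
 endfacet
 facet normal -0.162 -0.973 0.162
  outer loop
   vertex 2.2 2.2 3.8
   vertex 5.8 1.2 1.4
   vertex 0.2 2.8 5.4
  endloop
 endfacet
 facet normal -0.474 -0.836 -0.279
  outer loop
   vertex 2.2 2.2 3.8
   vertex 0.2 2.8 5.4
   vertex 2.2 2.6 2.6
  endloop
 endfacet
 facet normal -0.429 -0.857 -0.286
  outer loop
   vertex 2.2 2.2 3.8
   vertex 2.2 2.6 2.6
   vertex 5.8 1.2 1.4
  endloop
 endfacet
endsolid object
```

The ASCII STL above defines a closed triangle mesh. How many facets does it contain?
10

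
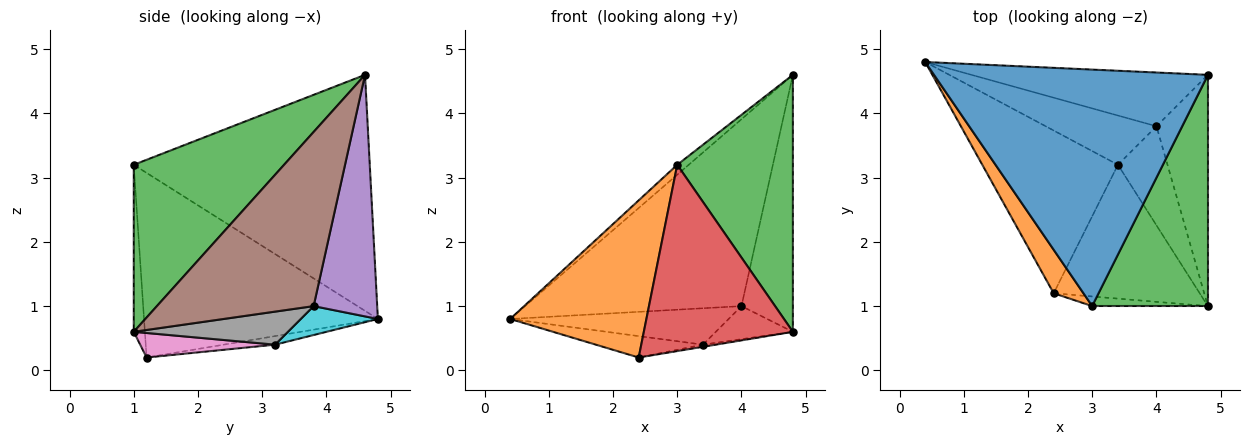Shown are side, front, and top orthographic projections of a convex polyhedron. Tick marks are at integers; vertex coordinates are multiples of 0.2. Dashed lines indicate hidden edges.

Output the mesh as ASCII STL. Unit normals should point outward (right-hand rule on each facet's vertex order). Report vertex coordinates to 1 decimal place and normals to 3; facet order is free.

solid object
 facet normal -0.652 0.032 0.757
  outer loop
   vertex 3.0 1.0 3.2
   vertex 4.8 4.6 4.6
   vertex 0.4 4.8 0.8
  endloop
 endfacet
 facet normal -0.856 -0.498 0.138
  outer loop
   vertex 3.0 1.0 3.2
   vertex 0.4 4.8 0.8
   vertex 2.4 1.2 0.2
  endloop
 endfacet
 facet normal 0.695 -0.535 0.481
  outer loop
   vertex 3.0 1.0 3.2
   vertex 4.8 1.0 0.6
   vertex 4.8 4.6 4.6
  endloop
 endfacet
 facet normal -0.074 -0.996 -0.052
  outer loop
   vertex 3.0 1.0 3.2
   vertex 2.4 1.2 0.2
   vertex 4.8 1.0 0.6
  endloop
 endfacet
 facet normal 0.272 0.925 -0.266
  outer loop
   vertex 4.0 3.8 1.0
   vertex 0.4 4.8 0.8
   vertex 4.8 4.6 4.6
  endloop
 endfacet
 facet normal 0.915 0.300 -0.270
  outer loop
   vertex 4.0 3.8 1.0
   vertex 4.8 4.6 4.6
   vertex 4.8 1.0 0.6
  endloop
 endfacet
 facet normal 0.166 0.016 -0.986
  outer loop
   vertex 3.4 3.2 0.4
   vertex 4.8 1.0 0.6
   vertex 2.4 1.2 0.2
  endloop
 endfacet
 facet normal 0.535 0.267 -0.802
  outer loop
   vertex 3.4 3.2 0.4
   vertex 4.0 3.8 1.0
   vertex 4.8 1.0 0.6
  endloop
 endfacet
 facet normal -0.062 0.130 -0.990
  outer loop
   vertex 3.4 3.2 0.4
   vertex 2.4 1.2 0.2
   vertex 0.4 4.8 0.8
  endloop
 endfacet
 facet normal 0.205 0.582 -0.787
  outer loop
   vertex 3.4 3.2 0.4
   vertex 0.4 4.8 0.8
   vertex 4.0 3.8 1.0
  endloop
 endfacet
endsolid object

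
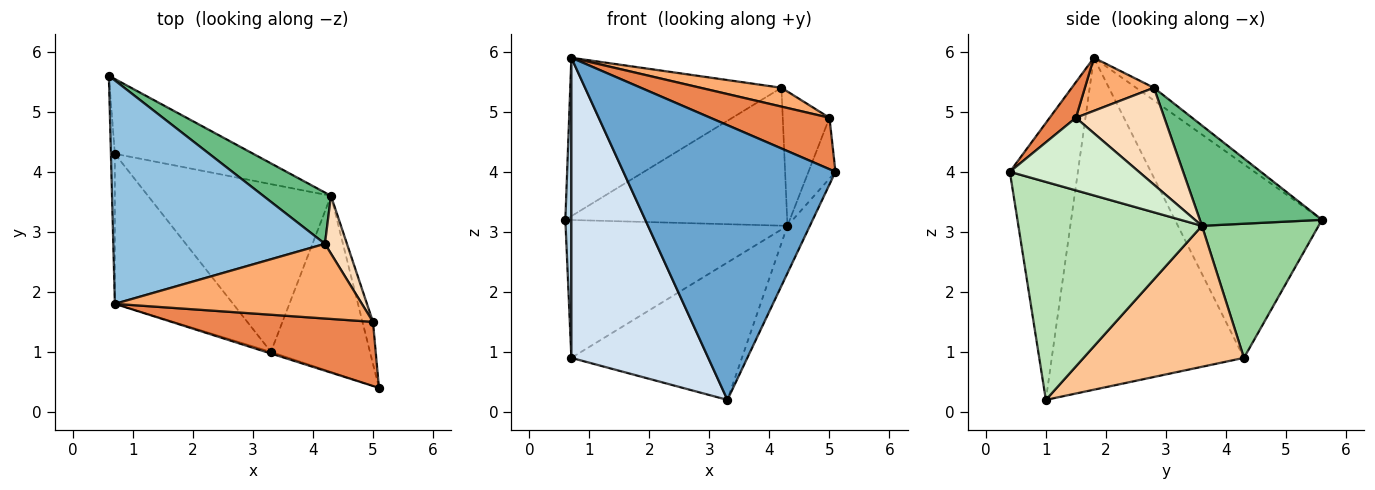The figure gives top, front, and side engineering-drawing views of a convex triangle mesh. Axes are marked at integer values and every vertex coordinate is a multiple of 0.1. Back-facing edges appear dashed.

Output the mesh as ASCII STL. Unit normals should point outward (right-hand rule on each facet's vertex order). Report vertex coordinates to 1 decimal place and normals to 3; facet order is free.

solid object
 facet normal -0.305 -0.952 -0.006
  outer loop
   vertex 3.3 1.0 0.2
   vertex 5.1 0.4 4.0
   vertex 0.7 1.8 5.9
  endloop
 endfacet
 facet normal -0.049 0.578 0.815
  outer loop
   vertex 4.2 2.8 5.4
   vertex 0.6 5.6 3.2
   vertex 0.7 1.8 5.9
  endloop
 endfacet
 facet normal -0.999 -0.041 -0.020
  outer loop
   vertex 0.7 4.3 0.9
   vertex 0.7 1.8 5.9
   vertex 0.6 5.6 3.2
  endloop
 endfacet
 facet normal -0.782 -0.557 -0.279
  outer loop
   vertex 0.7 4.3 0.9
   vertex 3.3 1.0 0.2
   vertex 0.7 1.8 5.9
  endloop
 endfacet
 facet normal 0.136 -0.620 0.773
  outer loop
   vertex 5.0 1.5 4.9
   vertex 0.7 1.8 5.9
   vertex 5.1 0.4 4.0
  endloop
 endfacet
 facet normal 0.204 -0.240 0.949
  outer loop
   vertex 5.0 1.5 4.9
   vertex 4.2 2.8 5.4
   vertex 0.7 1.8 5.9
  endloop
 endfacet
 facet normal 0.512 0.544 -0.665
  outer loop
   vertex 4.3 3.6 3.1
   vertex 3.3 1.0 0.2
   vertex 0.7 4.3 0.9
  endloop
 endfacet
 facet normal 0.867 0.458 0.197
  outer loop
   vertex 4.3 3.6 3.1
   vertex 4.2 2.8 5.4
   vertex 5.0 1.5 4.9
  endloop
 endfacet
 facet normal 0.459 0.833 0.310
  outer loop
   vertex 4.3 3.6 3.1
   vertex 0.6 5.6 3.2
   vertex 4.2 2.8 5.4
  endloop
 endfacet
 facet normal 0.420 0.798 -0.433
  outer loop
   vertex 4.3 3.6 3.1
   vertex 0.7 4.3 0.9
   vertex 0.6 5.6 3.2
  endloop
 endfacet
 facet normal 0.905 0.111 -0.411
  outer loop
   vertex 4.3 3.6 3.1
   vertex 5.1 0.4 4.0
   vertex 3.3 1.0 0.2
  endloop
 endfacet
 facet normal 0.969 0.203 -0.140
  outer loop
   vertex 4.3 3.6 3.1
   vertex 5.0 1.5 4.9
   vertex 5.1 0.4 4.0
  endloop
 endfacet
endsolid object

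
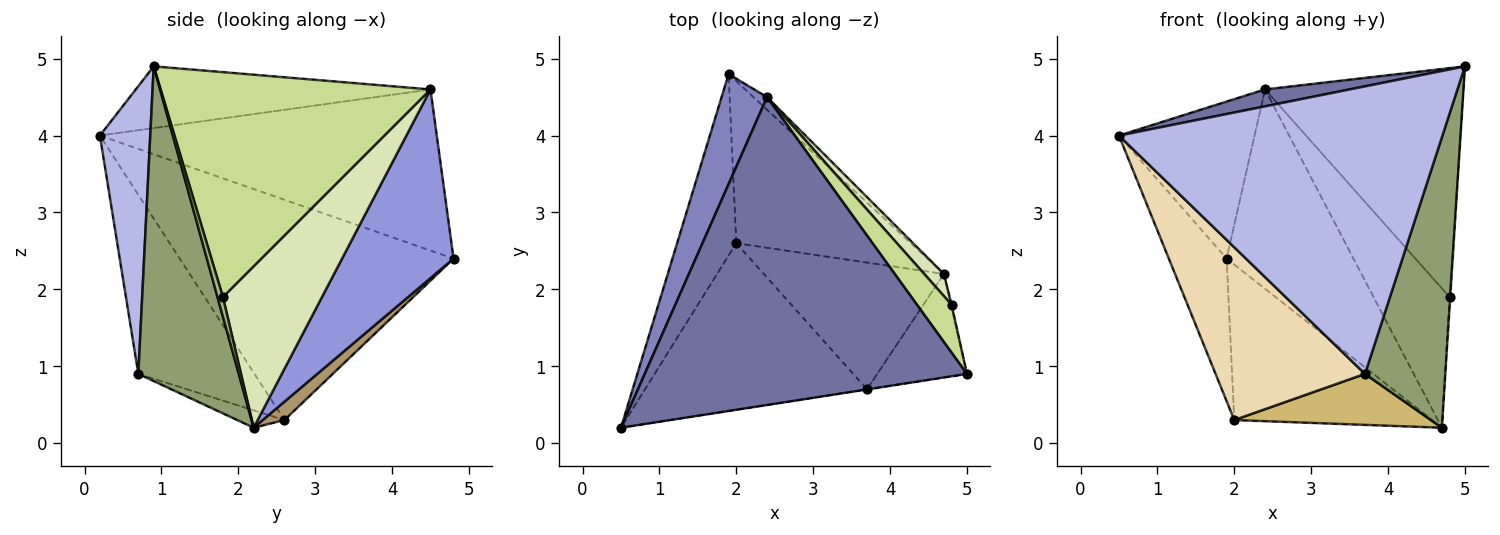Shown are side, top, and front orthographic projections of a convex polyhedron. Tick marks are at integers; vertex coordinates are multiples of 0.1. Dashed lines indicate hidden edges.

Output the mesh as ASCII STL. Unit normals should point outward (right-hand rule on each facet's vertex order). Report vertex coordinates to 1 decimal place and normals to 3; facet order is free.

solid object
 facet normal -0.188 -0.054 0.981
  outer loop
   vertex 2.4 4.5 4.6
   vertex 0.5 0.2 4.0
   vertex 5.0 0.9 4.9
  endloop
 endfacet
 facet normal -0.897 0.361 0.253
  outer loop
   vertex 2.4 4.5 4.6
   vertex 1.9 4.8 2.4
   vertex 0.5 0.2 4.0
  endloop
 endfacet
 facet normal 0.659 0.750 -0.048
  outer loop
   vertex 2.4 4.5 4.6
   vertex 4.7 2.2 0.2
   vertex 1.9 4.8 2.4
  endloop
 endfacet
 facet normal 0.154 -0.988 -0.001
  outer loop
   vertex 3.7 0.7 0.9
   vertex 5.0 0.9 4.9
   vertex 0.5 0.2 4.0
  endloop
 endfacet
 facet normal 0.762 -0.610 -0.217
  outer loop
   vertex 3.7 0.7 0.9
   vertex 4.7 2.2 0.2
   vertex 5.0 0.9 4.9
  endloop
 endfacet
 facet normal 0.992 0.120 -0.030
  outer loop
   vertex 4.8 1.8 1.9
   vertex 5.0 0.9 4.9
   vertex 4.7 2.2 0.2
  endloop
 endfacet
 facet normal 0.800 0.588 0.123
  outer loop
   vertex 4.8 1.8 1.9
   vertex 2.4 4.5 4.6
   vertex 5.0 0.9 4.9
  endloop
 endfacet
 facet normal 0.790 0.606 0.096
  outer loop
   vertex 4.8 1.8 1.9
   vertex 4.7 2.2 0.2
   vertex 2.4 4.5 4.6
  endloop
 endfacet
 facet normal 0.076 0.690 -0.720
  outer loop
   vertex 2.0 2.6 0.3
   vertex 1.9 4.8 2.4
   vertex 4.7 2.2 0.2
  endloop
 endfacet
 facet normal -0.089 -0.372 -0.924
  outer loop
   vertex 2.0 2.6 0.3
   vertex 4.7 2.2 0.2
   vertex 3.7 0.7 0.9
  endloop
 endfacet
 facet normal -0.946 0.200 -0.254
  outer loop
   vertex 2.0 2.6 0.3
   vertex 0.5 0.2 4.0
   vertex 1.9 4.8 2.4
  endloop
 endfacet
 facet normal -0.488 -0.628 -0.606
  outer loop
   vertex 2.0 2.6 0.3
   vertex 3.7 0.7 0.9
   vertex 0.5 0.2 4.0
  endloop
 endfacet
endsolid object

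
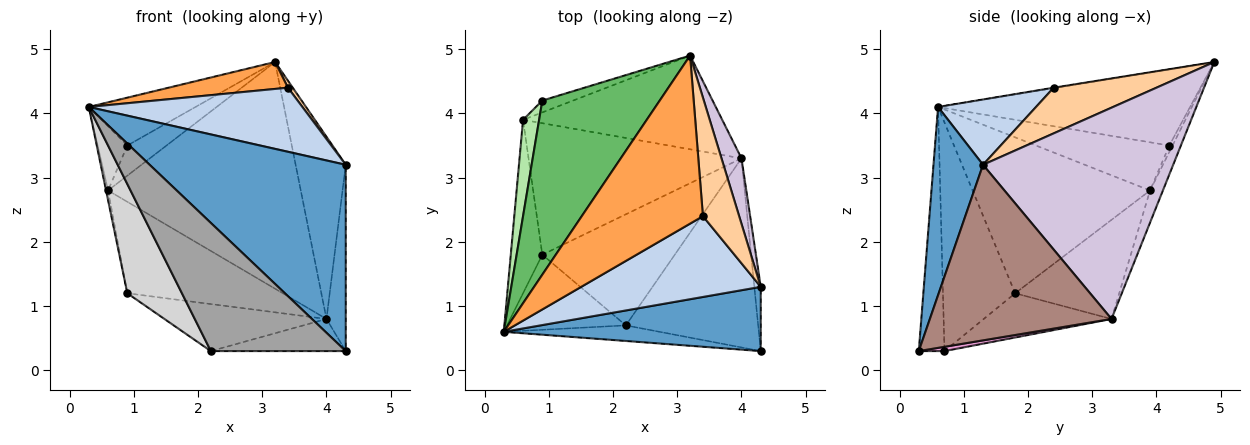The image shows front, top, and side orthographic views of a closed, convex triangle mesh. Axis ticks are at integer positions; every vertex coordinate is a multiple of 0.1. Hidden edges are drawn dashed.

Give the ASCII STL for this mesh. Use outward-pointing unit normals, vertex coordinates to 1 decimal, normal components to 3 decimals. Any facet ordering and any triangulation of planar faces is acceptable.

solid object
 facet normal 0.232 -0.920 0.317
  outer loop
   vertex 4.3 0.3 0.3
   vertex 4.3 1.3 3.2
   vertex 0.3 0.6 4.1
  endloop
 endfacet
 facet normal 0.274 -0.598 0.753
  outer loop
   vertex 3.4 2.4 4.4
   vertex 0.3 0.6 4.1
   vertex 4.3 1.3 3.2
  endloop
 endfacet
 facet normal -0.004 -0.158 0.987
  outer loop
   vertex 3.4 2.4 4.4
   vertex 3.2 4.9 4.8
   vertex 0.3 0.6 4.1
  endloop
 endfacet
 facet normal 0.783 -0.037 0.621
  outer loop
   vertex 3.4 2.4 4.4
   vertex 4.3 1.3 3.2
   vertex 3.2 4.9 4.8
  endloop
 endfacet
 facet normal -0.530 0.225 0.817
  outer loop
   vertex 0.9 4.2 3.5
   vertex 0.3 0.6 4.1
   vertex 3.2 4.9 4.8
  endloop
 endfacet
 facet normal -0.928 0.206 0.309
  outer loop
   vertex 0.9 4.2 3.5
   vertex 0.6 3.9 2.8
   vertex 0.3 0.6 4.1
  endloop
 endfacet
 facet normal -0.076 0.928 -0.365
  outer loop
   vertex 0.9 4.2 3.5
   vertex 3.2 4.9 4.8
   vertex 0.6 3.9 2.8
  endloop
 endfacet
 facet normal -0.980 0.011 -0.198
  outer loop
   vertex 0.9 1.8 1.2
   vertex 0.3 0.6 4.1
   vertex 0.6 3.9 2.8
  endloop
 endfacet
 facet normal -0.061 0.922 -0.381
  outer loop
   vertex 4.0 3.3 0.8
   vertex 0.6 3.9 2.8
   vertex 3.2 4.9 4.8
  endloop
 endfacet
 facet normal 0.963 0.254 0.091
  outer loop
   vertex 4.0 3.3 0.8
   vertex 3.2 4.9 4.8
   vertex 4.3 1.3 3.2
  endloop
 endfacet
 facet normal 0.994 0.105 -0.036
  outer loop
   vertex 4.0 3.3 0.8
   vertex 4.3 1.3 3.2
   vertex 4.3 0.3 0.3
  endloop
 endfacet
 facet normal -0.357 0.533 -0.767
  outer loop
   vertex 4.0 3.3 0.8
   vertex 0.9 1.8 1.2
   vertex 0.6 3.9 2.8
  endloop
 endfacet
 facet normal 0.032 0.167 -0.985
  outer loop
   vertex 2.2 0.7 0.3
   vertex 4.0 3.3 0.8
   vertex 4.3 0.3 0.3
  endloop
 endfacet
 facet normal -0.294 0.373 -0.880
  outer loop
   vertex 2.2 0.7 0.3
   vertex 0.9 1.8 1.2
   vertex 4.0 3.3 0.8
  endloop
 endfacet
 facet normal -0.186 -0.975 -0.119
  outer loop
   vertex 2.2 0.7 0.3
   vertex 4.3 0.3 0.3
   vertex 0.3 0.6 4.1
  endloop
 endfacet
 facet normal -0.737 -0.557 -0.383
  outer loop
   vertex 2.2 0.7 0.3
   vertex 0.3 0.6 4.1
   vertex 0.9 1.8 1.2
  endloop
 endfacet
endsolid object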